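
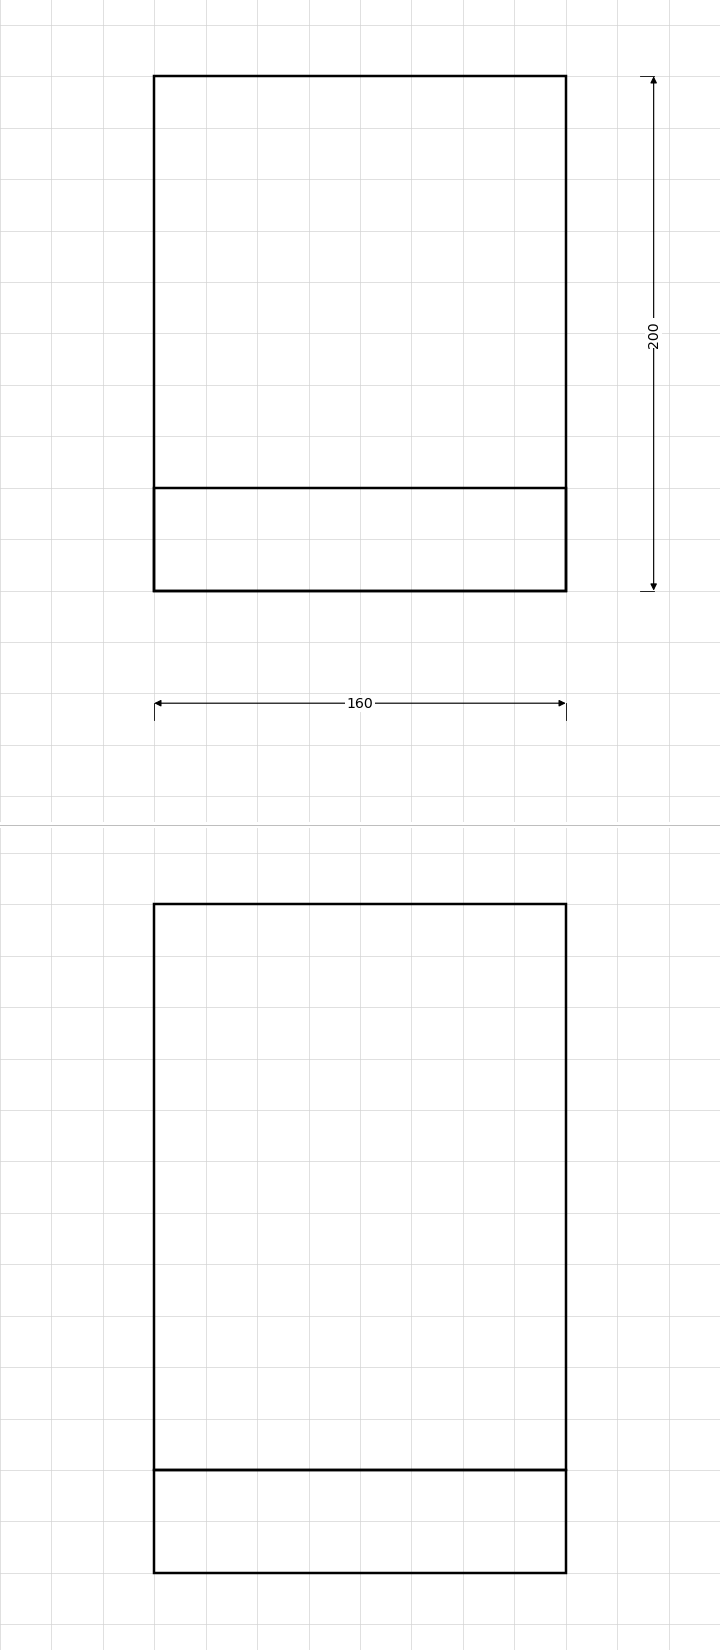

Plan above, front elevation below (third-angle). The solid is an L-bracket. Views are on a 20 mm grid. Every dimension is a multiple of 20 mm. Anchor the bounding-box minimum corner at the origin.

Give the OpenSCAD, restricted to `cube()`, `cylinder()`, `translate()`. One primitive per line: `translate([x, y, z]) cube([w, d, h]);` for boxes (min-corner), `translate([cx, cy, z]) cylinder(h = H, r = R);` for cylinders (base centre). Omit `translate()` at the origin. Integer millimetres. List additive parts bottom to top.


cube([160, 200, 40]);
translate([0, 0, 40]) cube([160, 40, 220]);


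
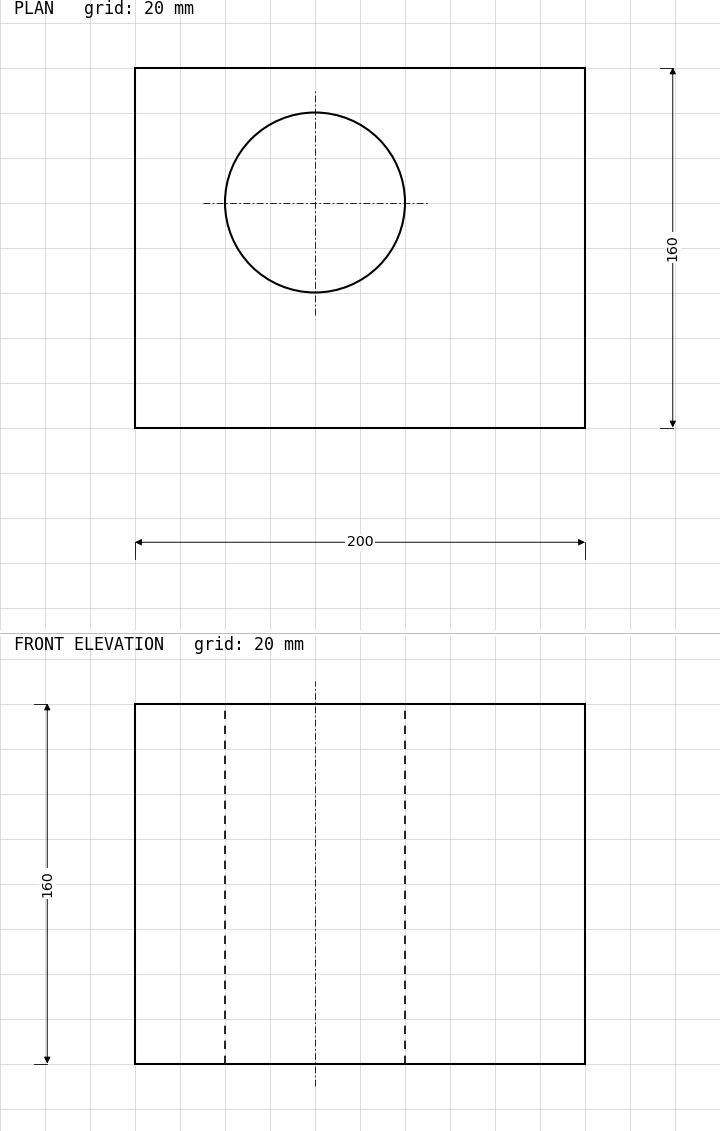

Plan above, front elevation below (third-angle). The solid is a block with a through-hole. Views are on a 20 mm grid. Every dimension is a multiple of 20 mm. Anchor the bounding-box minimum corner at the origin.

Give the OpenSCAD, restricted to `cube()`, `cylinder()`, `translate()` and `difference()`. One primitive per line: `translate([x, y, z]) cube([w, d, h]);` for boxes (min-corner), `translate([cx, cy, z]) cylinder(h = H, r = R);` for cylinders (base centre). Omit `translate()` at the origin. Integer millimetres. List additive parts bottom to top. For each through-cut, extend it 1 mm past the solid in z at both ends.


difference() {
  cube([200, 160, 160]);
  translate([80, 100, -1]) cylinder(h = 162, r = 40);
}


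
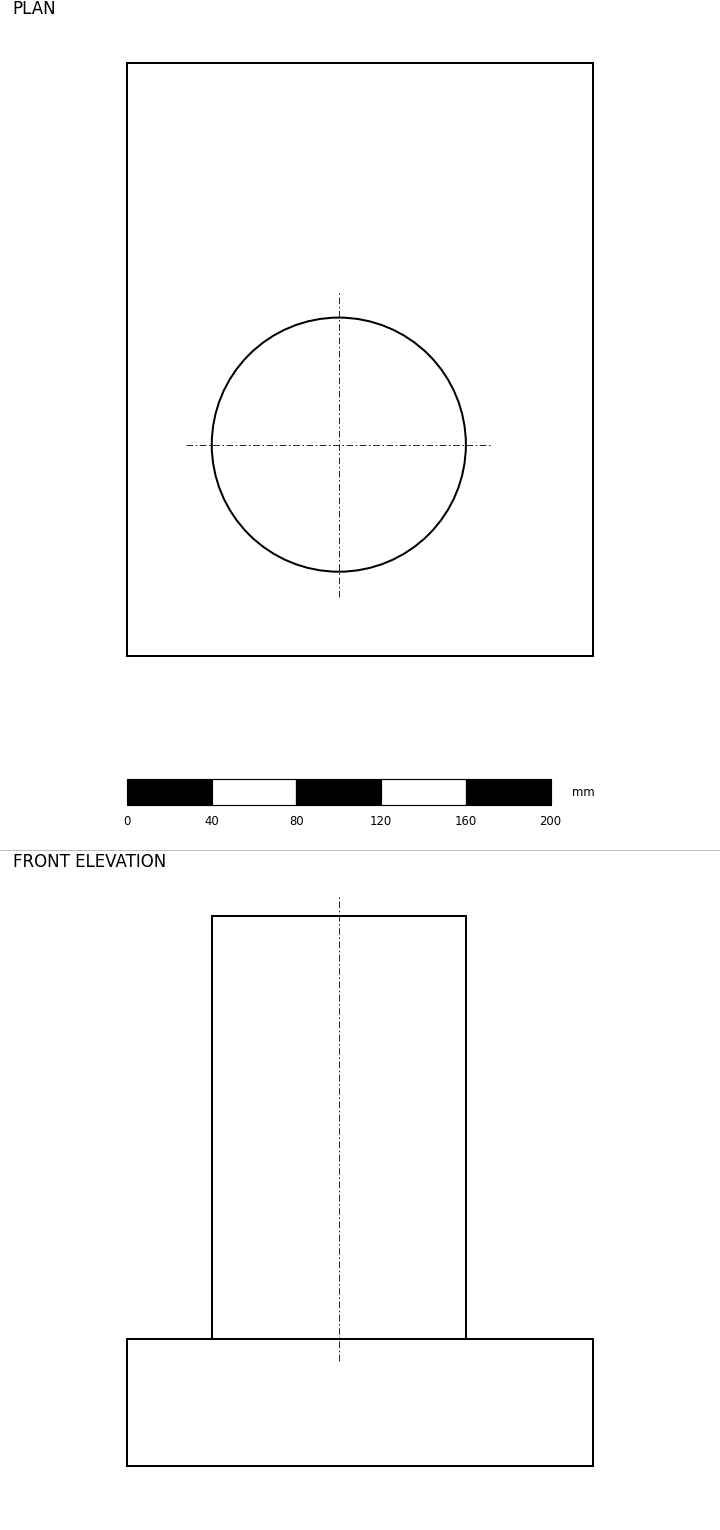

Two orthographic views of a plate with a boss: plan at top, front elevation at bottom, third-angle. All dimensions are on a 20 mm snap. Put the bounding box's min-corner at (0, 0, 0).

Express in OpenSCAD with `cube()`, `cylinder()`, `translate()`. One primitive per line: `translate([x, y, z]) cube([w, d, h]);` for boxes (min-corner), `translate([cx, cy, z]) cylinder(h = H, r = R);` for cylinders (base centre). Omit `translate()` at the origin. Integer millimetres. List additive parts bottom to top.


cube([220, 280, 60]);
translate([100, 100, 60]) cylinder(h = 200, r = 60);


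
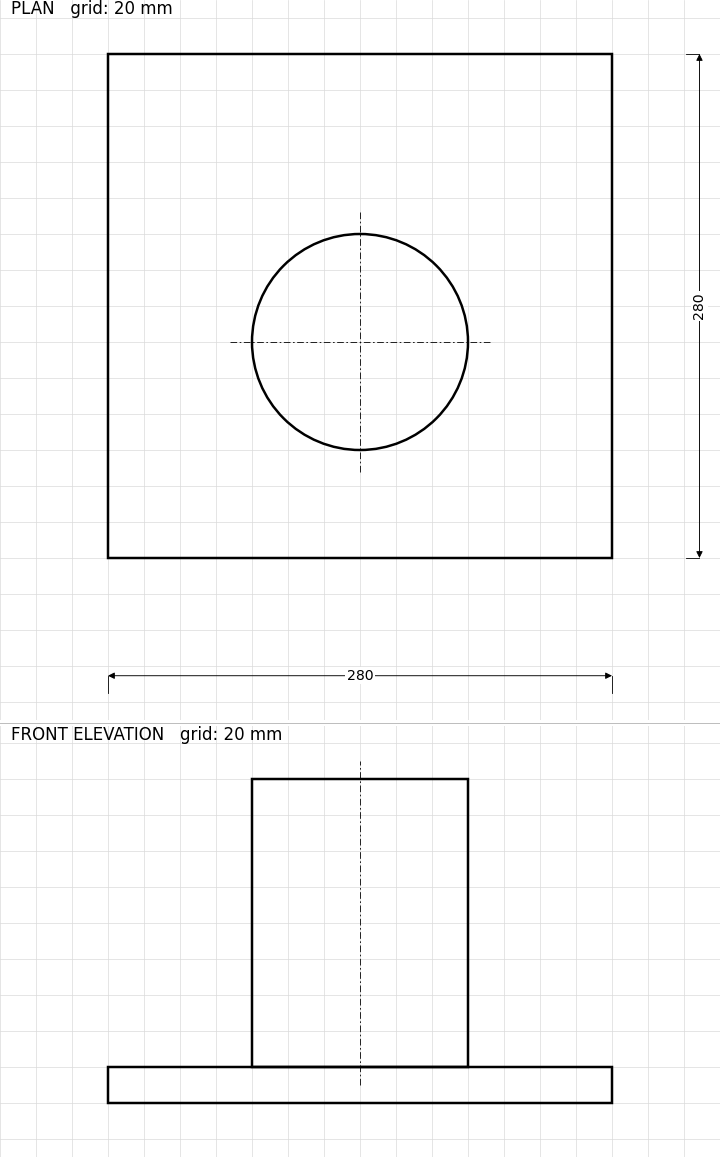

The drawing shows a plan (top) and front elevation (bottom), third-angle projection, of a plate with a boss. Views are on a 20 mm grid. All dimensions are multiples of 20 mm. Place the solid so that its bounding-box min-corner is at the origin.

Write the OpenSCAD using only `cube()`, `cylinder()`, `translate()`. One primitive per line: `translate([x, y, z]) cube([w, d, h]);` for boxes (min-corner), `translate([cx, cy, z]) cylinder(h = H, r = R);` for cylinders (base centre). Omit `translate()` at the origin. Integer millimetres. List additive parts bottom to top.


cube([280, 280, 20]);
translate([140, 120, 20]) cylinder(h = 160, r = 60);


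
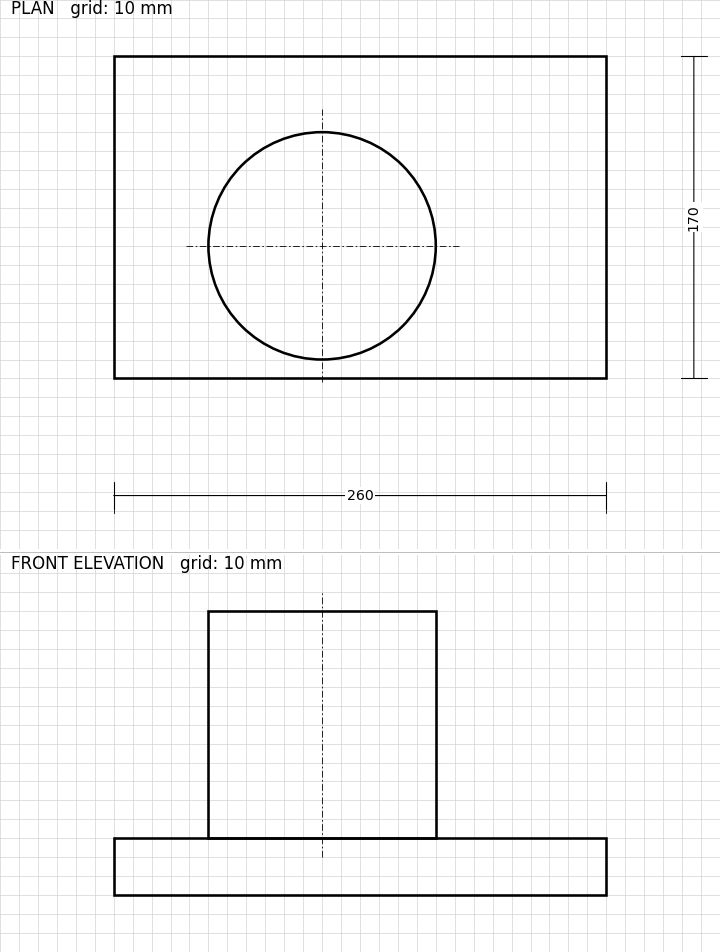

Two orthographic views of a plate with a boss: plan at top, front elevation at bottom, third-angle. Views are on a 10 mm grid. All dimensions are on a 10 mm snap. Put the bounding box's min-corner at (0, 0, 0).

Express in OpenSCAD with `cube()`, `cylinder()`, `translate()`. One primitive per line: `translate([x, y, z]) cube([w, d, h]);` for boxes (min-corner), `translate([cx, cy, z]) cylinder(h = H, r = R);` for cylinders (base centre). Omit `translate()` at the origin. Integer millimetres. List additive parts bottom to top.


cube([260, 170, 30]);
translate([110, 70, 30]) cylinder(h = 120, r = 60);


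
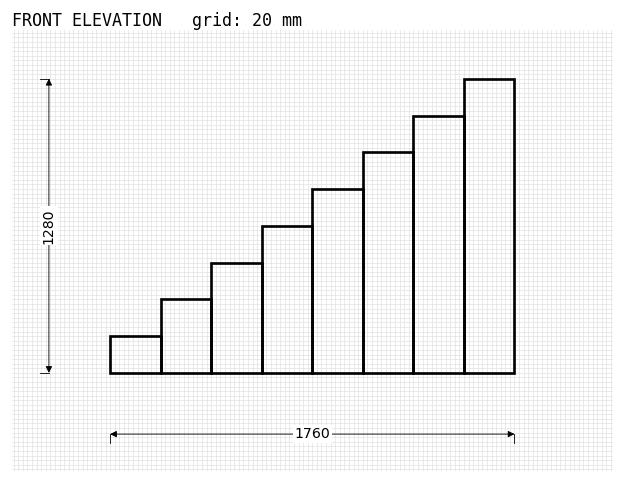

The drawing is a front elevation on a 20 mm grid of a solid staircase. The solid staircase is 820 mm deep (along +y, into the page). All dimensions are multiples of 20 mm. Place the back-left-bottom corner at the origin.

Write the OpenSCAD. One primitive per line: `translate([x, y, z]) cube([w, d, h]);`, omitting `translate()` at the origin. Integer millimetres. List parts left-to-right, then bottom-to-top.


cube([220, 820, 160]);
translate([220, 0, 0]) cube([220, 820, 320]);
translate([440, 0, 0]) cube([220, 820, 480]);
translate([660, 0, 0]) cube([220, 820, 640]);
translate([880, 0, 0]) cube([220, 820, 800]);
translate([1100, 0, 0]) cube([220, 820, 960]);
translate([1320, 0, 0]) cube([220, 820, 1120]);
translate([1540, 0, 0]) cube([220, 820, 1280]);


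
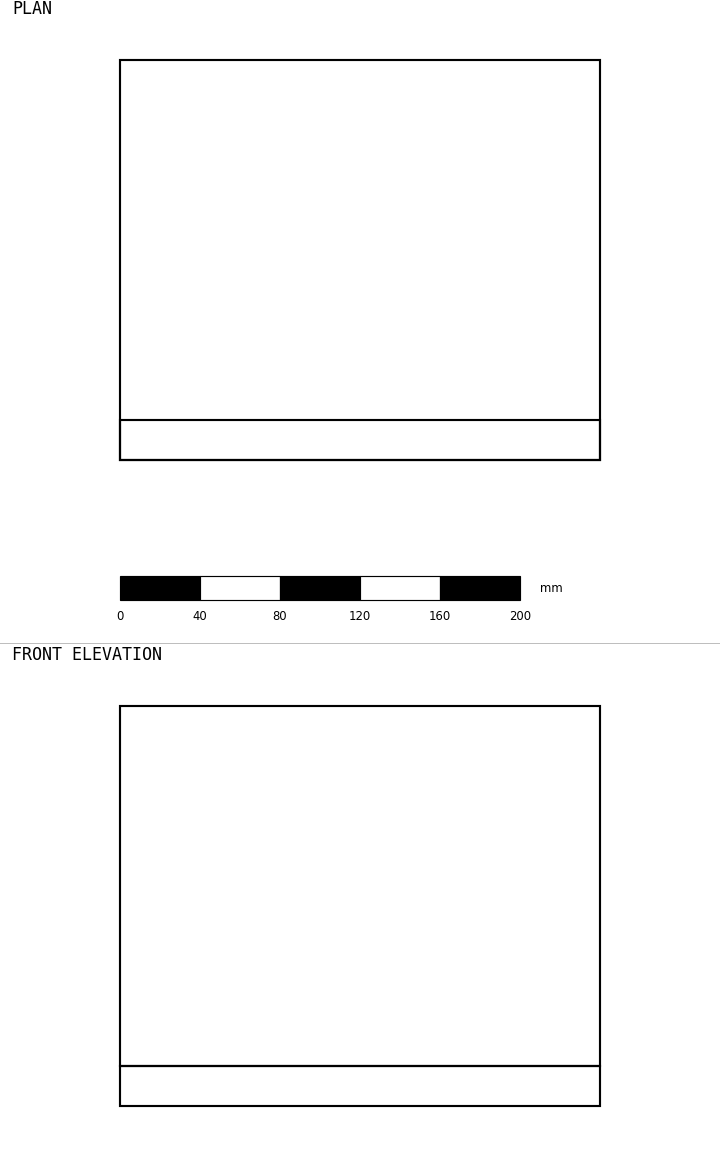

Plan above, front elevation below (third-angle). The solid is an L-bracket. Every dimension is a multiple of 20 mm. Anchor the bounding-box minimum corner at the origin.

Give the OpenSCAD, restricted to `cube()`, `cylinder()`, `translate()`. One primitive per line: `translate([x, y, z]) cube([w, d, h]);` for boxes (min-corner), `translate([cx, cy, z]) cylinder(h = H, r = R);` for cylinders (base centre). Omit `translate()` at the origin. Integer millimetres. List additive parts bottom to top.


cube([240, 200, 20]);
translate([0, 0, 20]) cube([240, 20, 180]);


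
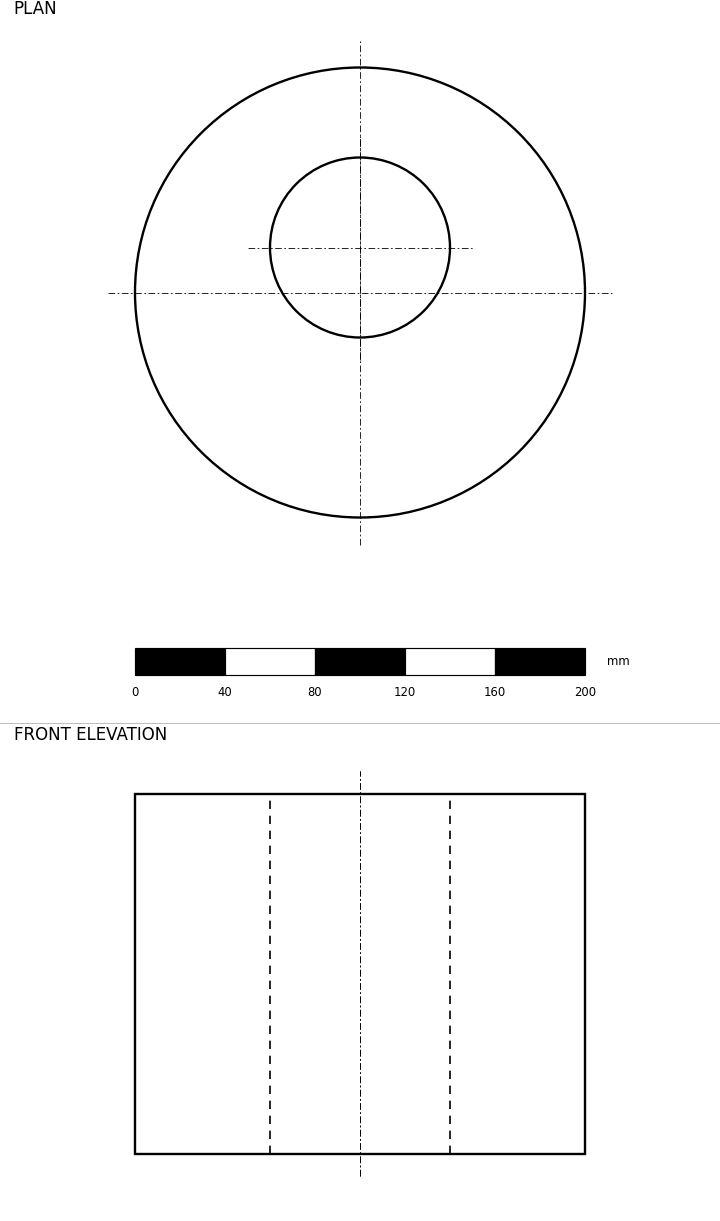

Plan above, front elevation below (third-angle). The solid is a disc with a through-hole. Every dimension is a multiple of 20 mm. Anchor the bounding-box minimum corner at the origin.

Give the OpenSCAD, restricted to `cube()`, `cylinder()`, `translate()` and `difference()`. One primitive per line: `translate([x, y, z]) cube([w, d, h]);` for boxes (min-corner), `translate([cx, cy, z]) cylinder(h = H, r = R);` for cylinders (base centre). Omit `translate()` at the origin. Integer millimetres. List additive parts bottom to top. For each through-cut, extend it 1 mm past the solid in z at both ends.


difference() {
  translate([100, 100, 0]) cylinder(h = 160, r = 100);
  translate([100, 120, -1]) cylinder(h = 162, r = 40);
}


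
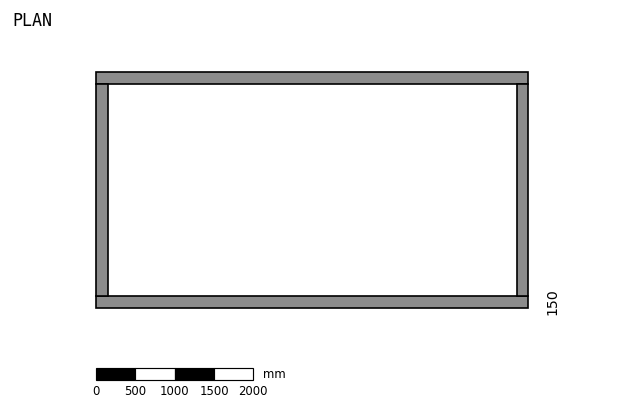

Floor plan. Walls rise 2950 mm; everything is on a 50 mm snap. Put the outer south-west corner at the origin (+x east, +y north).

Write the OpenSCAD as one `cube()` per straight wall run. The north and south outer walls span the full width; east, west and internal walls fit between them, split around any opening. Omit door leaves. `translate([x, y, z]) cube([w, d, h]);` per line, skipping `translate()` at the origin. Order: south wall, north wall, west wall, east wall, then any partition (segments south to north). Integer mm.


cube([5500, 150, 2950]);
translate([0, 2850, 0]) cube([5500, 150, 2950]);
translate([0, 150, 0]) cube([150, 2700, 2950]);
translate([5350, 150, 0]) cube([150, 2700, 2950]);


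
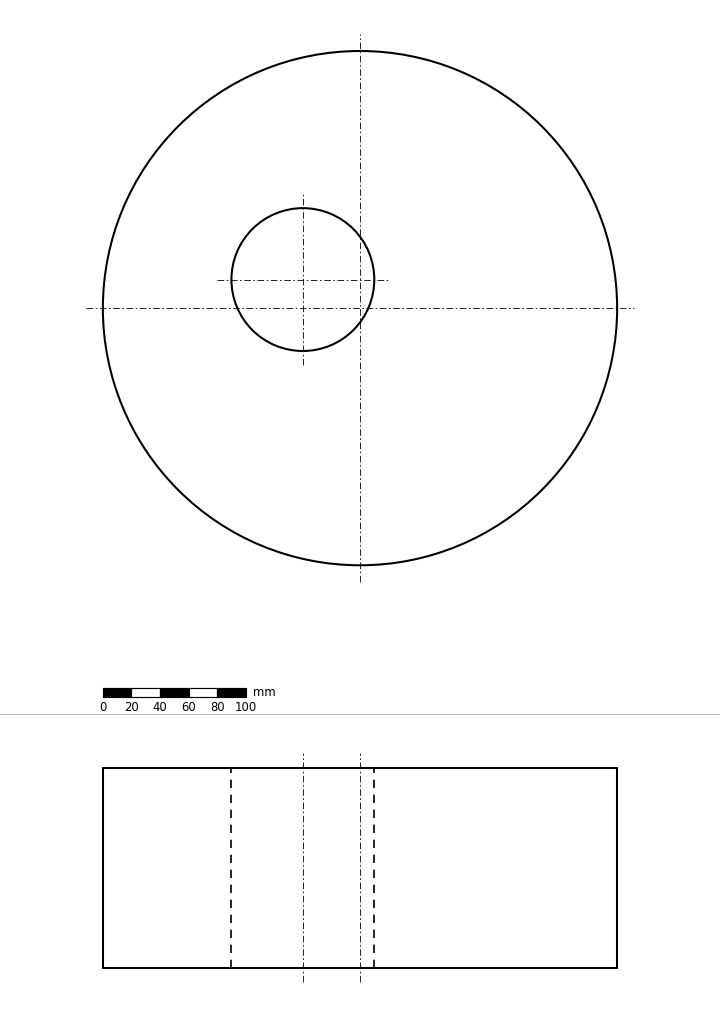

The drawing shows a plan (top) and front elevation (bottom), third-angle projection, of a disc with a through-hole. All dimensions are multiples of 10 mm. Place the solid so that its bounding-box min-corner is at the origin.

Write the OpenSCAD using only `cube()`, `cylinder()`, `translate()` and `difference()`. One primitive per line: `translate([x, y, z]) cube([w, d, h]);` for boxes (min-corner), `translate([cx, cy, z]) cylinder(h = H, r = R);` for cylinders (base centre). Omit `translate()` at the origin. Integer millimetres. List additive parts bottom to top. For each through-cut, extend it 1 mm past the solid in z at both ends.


difference() {
  translate([180, 180, 0]) cylinder(h = 140, r = 180);
  translate([140, 200, -1]) cylinder(h = 142, r = 50);
}


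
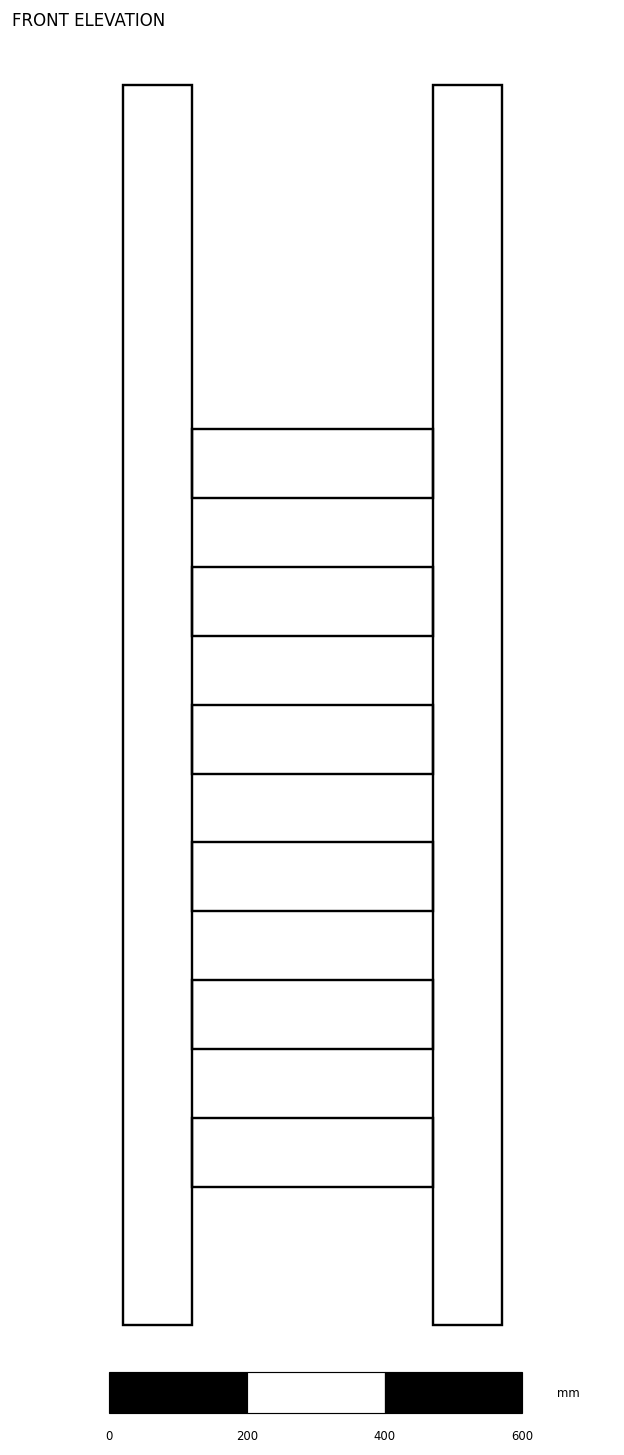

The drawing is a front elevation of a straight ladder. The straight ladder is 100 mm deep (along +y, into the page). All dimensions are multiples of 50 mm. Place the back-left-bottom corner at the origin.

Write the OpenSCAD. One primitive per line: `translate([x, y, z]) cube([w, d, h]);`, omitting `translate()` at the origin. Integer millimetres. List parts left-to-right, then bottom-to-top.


cube([100, 100, 1800]);
translate([100, 0, 200]) cube([350, 100, 100]);
translate([100, 0, 400]) cube([350, 100, 100]);
translate([100, 0, 600]) cube([350, 100, 100]);
translate([100, 0, 800]) cube([350, 100, 100]);
translate([100, 0, 1000]) cube([350, 100, 100]);
translate([100, 0, 1200]) cube([350, 100, 100]);
translate([450, 0, 0]) cube([100, 100, 1800]);


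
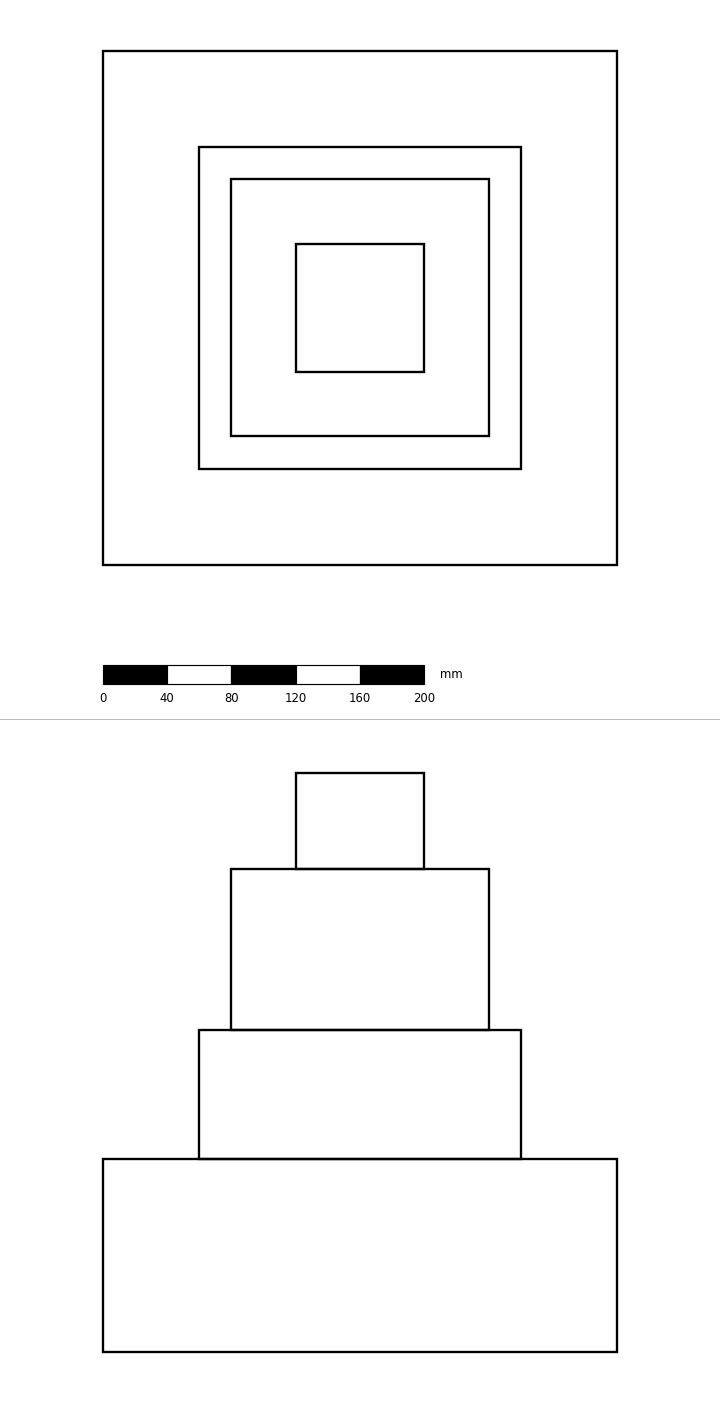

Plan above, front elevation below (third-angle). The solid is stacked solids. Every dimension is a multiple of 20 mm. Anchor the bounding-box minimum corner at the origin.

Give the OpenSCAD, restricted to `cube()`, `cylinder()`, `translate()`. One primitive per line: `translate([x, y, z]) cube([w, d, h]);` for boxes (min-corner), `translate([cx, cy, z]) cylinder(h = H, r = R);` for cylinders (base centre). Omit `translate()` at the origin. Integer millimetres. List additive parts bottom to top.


cube([320, 320, 120]);
translate([60, 60, 120]) cube([200, 200, 80]);
translate([80, 80, 200]) cube([160, 160, 100]);
translate([120, 120, 300]) cube([80, 80, 60]);


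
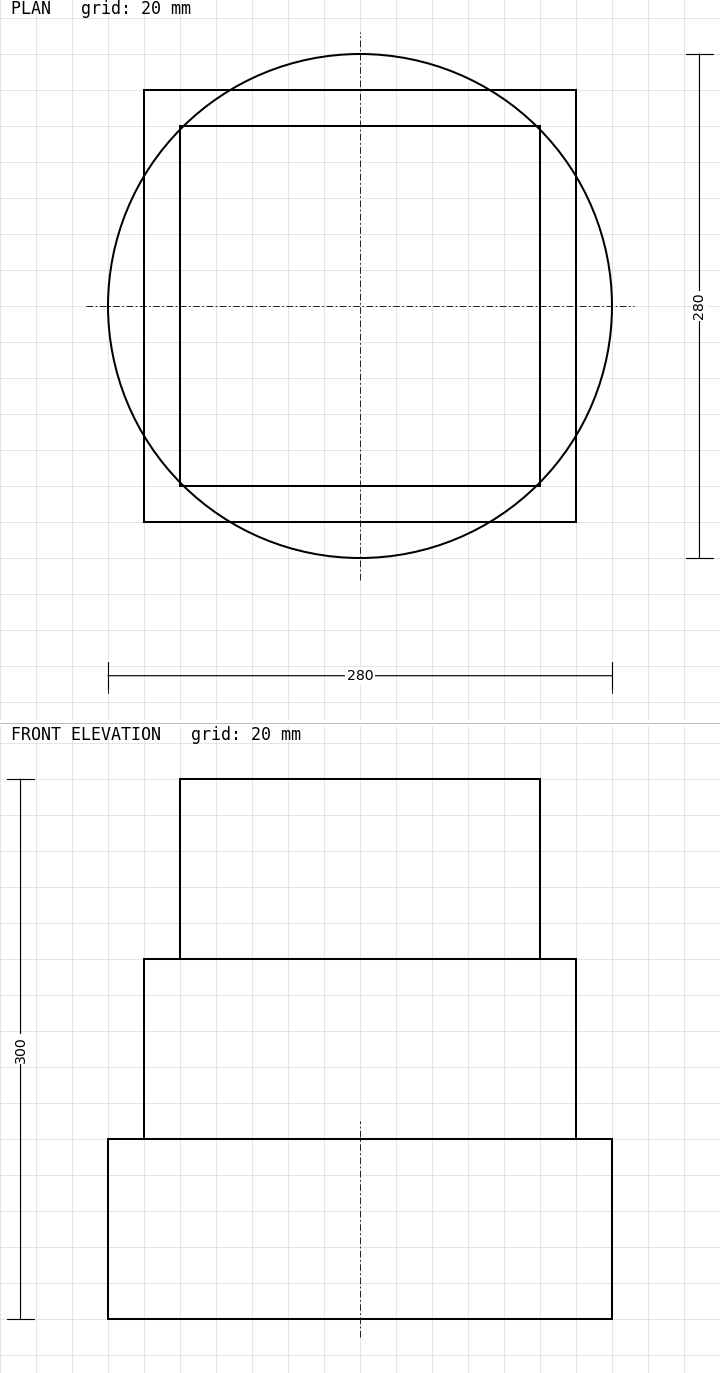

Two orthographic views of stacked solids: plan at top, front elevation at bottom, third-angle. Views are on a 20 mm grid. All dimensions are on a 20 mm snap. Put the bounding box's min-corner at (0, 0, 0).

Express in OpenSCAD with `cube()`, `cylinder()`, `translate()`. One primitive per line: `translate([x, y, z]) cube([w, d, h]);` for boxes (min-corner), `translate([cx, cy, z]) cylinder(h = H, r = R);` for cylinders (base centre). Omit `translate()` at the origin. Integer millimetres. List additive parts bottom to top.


translate([140, 140, 0]) cylinder(h = 100, r = 140);
translate([20, 20, 100]) cube([240, 240, 100]);
translate([40, 40, 200]) cube([200, 200, 100]);


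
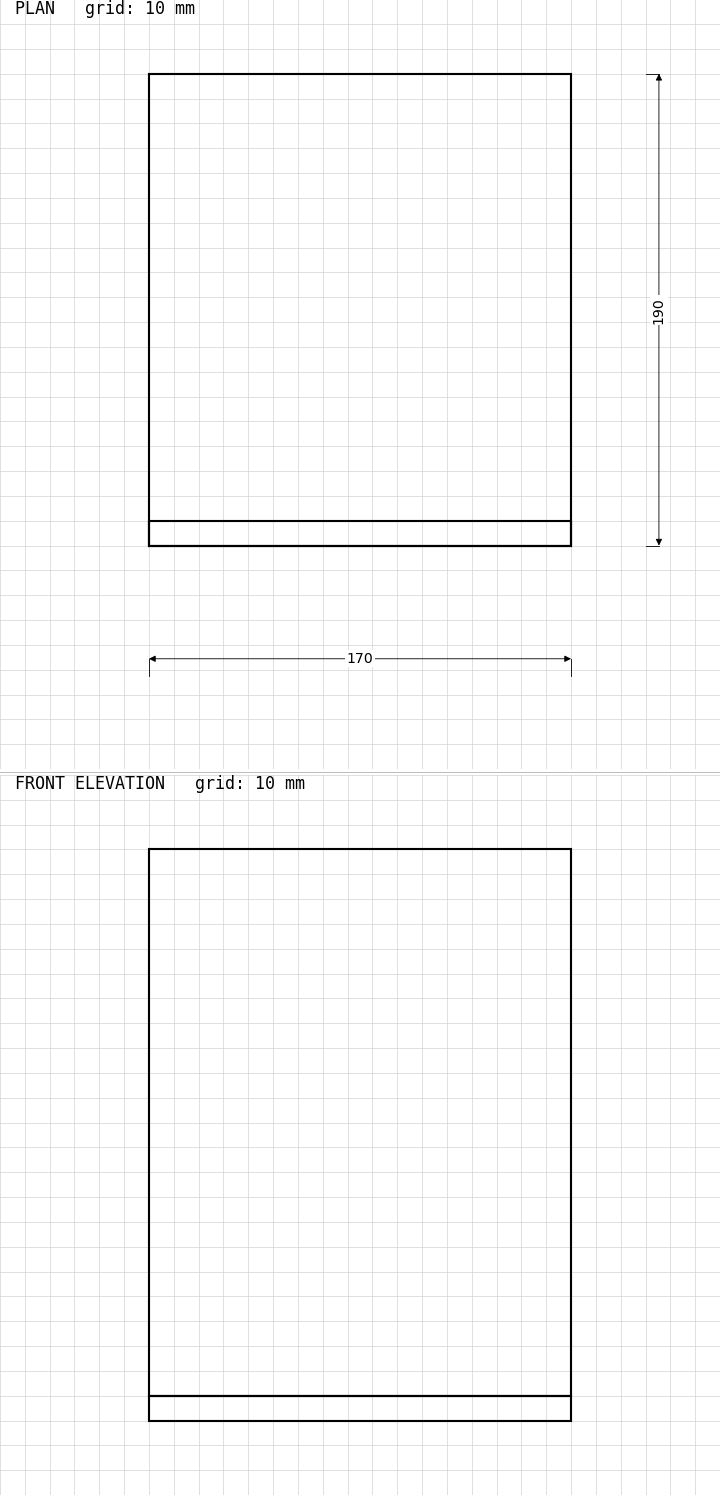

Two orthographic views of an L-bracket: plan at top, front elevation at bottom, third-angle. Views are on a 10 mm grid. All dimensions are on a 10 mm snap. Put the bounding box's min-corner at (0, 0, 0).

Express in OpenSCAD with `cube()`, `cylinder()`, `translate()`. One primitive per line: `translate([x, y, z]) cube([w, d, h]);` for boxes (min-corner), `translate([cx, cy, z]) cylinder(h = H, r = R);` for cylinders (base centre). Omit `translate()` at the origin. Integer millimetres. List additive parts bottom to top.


cube([170, 190, 10]);
translate([0, 0, 10]) cube([170, 10, 220]);


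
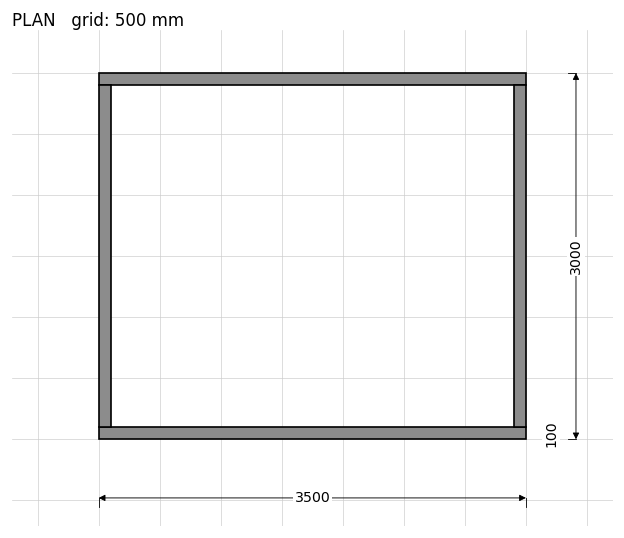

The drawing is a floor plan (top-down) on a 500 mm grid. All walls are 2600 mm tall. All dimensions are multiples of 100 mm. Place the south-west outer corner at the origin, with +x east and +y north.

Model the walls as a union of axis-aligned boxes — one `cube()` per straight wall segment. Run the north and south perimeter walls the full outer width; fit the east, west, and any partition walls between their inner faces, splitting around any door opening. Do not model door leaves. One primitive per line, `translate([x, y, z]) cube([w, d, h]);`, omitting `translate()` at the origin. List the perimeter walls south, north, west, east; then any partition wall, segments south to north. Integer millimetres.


cube([3500, 100, 2600]);
translate([0, 2900, 0]) cube([3500, 100, 2600]);
translate([0, 100, 0]) cube([100, 2800, 2600]);
translate([3400, 100, 0]) cube([100, 2800, 2600]);


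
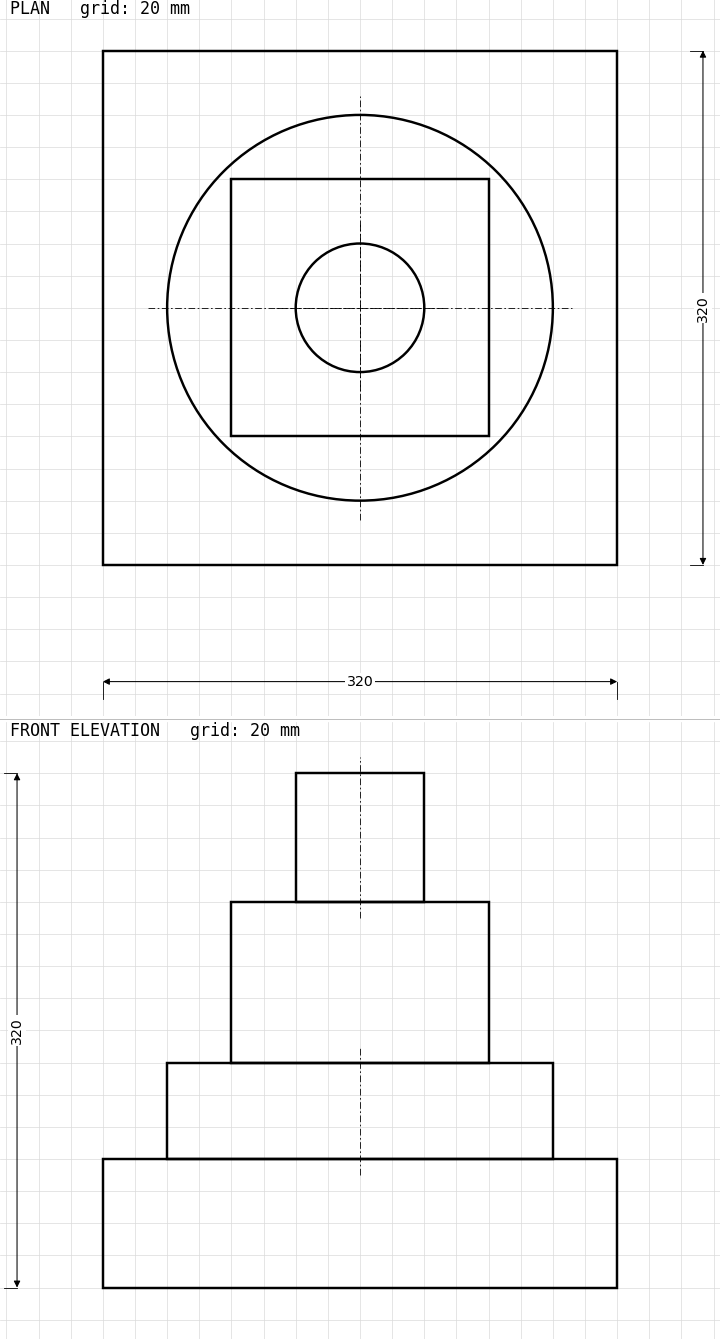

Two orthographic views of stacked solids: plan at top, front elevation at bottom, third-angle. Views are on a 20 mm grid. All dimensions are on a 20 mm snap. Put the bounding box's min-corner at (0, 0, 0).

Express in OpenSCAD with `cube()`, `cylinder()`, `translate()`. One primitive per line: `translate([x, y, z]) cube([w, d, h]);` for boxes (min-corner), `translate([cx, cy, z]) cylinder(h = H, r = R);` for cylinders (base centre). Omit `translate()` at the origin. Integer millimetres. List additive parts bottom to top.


cube([320, 320, 80]);
translate([160, 160, 80]) cylinder(h = 60, r = 120);
translate([80, 80, 140]) cube([160, 160, 100]);
translate([160, 160, 240]) cylinder(h = 80, r = 40);


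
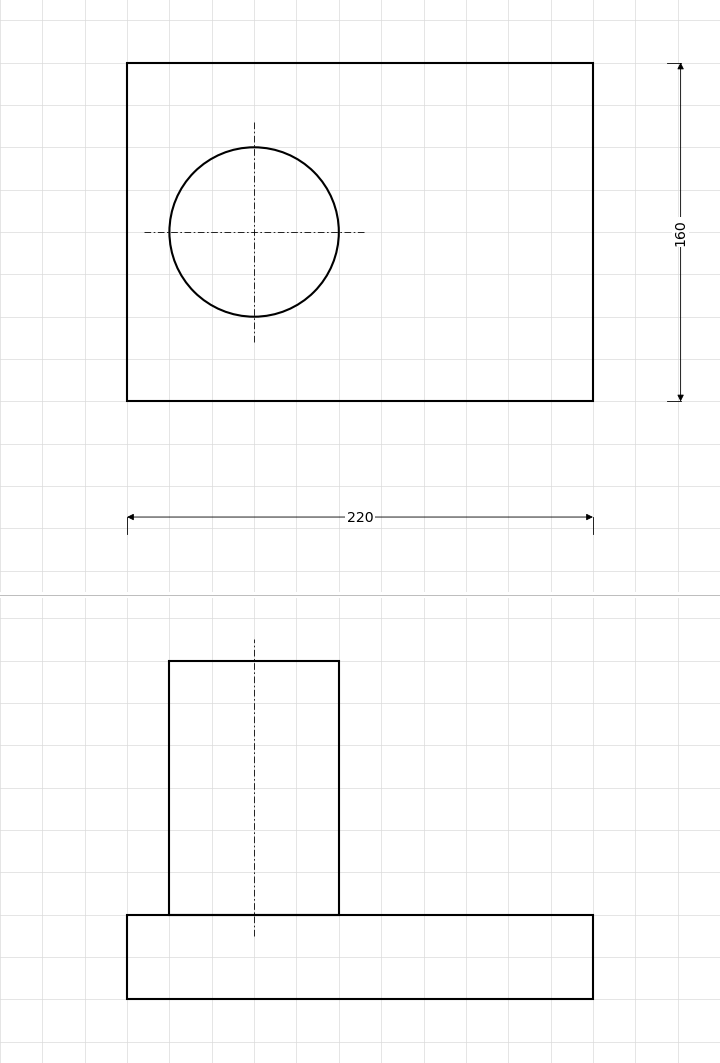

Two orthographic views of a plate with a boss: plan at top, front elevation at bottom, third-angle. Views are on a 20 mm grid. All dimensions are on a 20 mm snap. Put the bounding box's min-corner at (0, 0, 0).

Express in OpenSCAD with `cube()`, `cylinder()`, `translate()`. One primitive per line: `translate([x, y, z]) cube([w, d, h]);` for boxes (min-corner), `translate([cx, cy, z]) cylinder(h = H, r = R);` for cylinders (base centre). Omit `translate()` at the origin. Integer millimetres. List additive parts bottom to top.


cube([220, 160, 40]);
translate([60, 80, 40]) cylinder(h = 120, r = 40);


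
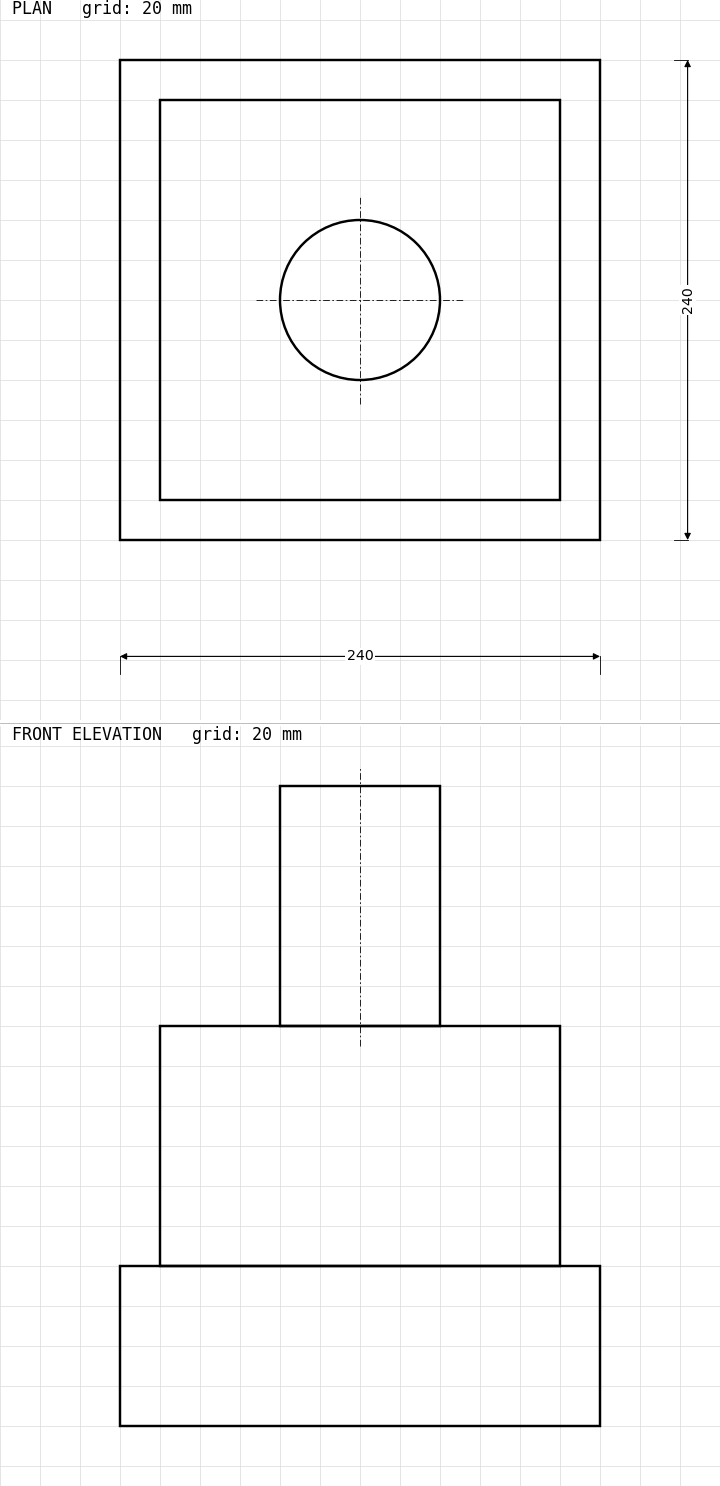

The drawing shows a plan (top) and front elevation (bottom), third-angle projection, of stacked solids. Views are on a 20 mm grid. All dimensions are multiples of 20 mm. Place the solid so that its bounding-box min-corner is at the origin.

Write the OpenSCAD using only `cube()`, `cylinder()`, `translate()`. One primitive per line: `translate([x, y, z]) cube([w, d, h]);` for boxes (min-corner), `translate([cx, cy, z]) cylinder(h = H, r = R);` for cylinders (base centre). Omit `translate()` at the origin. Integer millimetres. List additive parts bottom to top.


cube([240, 240, 80]);
translate([20, 20, 80]) cube([200, 200, 120]);
translate([120, 120, 200]) cylinder(h = 120, r = 40);


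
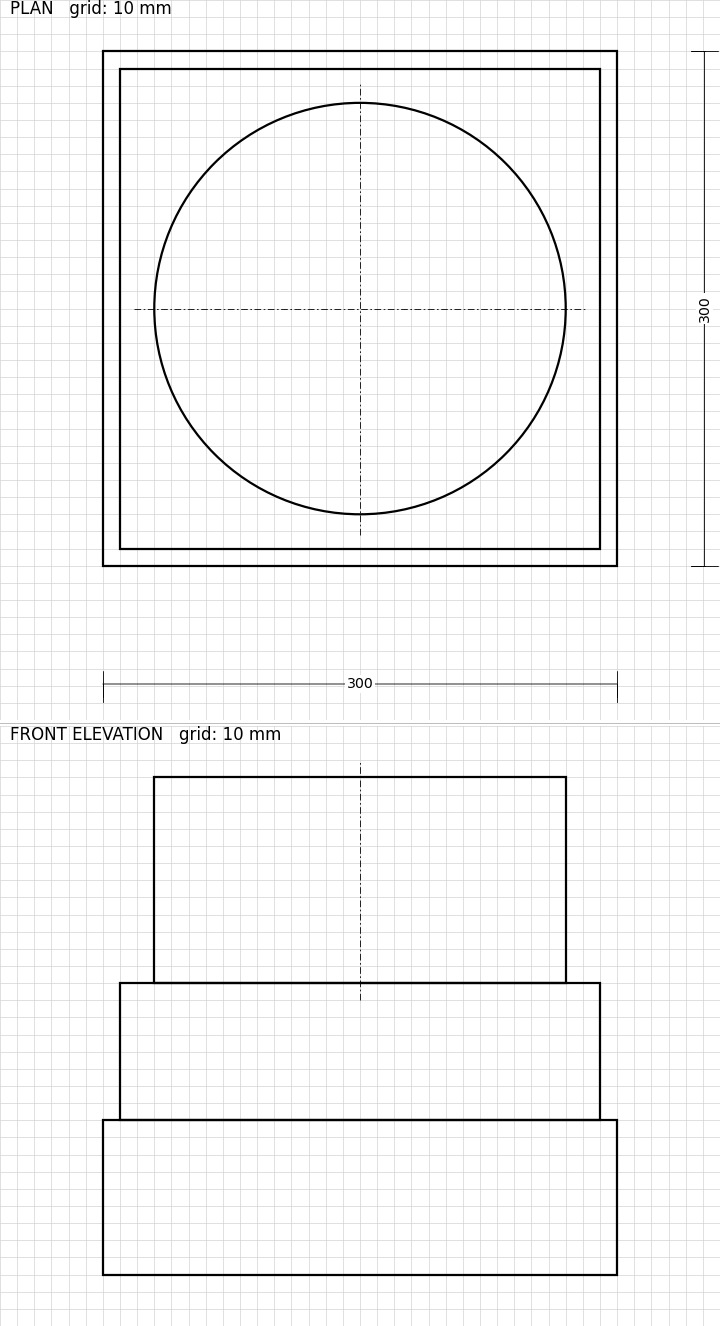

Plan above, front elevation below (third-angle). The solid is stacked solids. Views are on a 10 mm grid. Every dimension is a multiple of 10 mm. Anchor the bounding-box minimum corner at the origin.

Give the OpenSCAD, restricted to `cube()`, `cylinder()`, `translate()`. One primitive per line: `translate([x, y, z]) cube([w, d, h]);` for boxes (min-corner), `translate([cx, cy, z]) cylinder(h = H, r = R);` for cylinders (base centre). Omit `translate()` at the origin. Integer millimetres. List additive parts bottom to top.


cube([300, 300, 90]);
translate([10, 10, 90]) cube([280, 280, 80]);
translate([150, 150, 170]) cylinder(h = 120, r = 120);


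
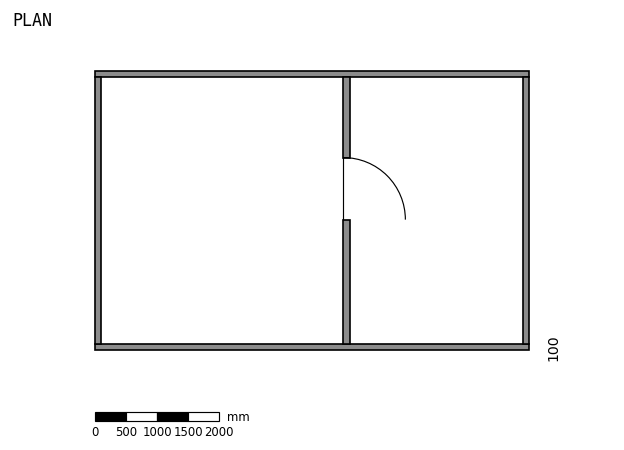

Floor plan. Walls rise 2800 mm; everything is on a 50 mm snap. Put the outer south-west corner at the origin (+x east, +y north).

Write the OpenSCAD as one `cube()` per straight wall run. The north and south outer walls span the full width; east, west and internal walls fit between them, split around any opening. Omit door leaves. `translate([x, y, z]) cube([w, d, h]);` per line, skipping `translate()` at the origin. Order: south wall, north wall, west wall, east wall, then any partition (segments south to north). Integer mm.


cube([7000, 100, 2800]);
translate([0, 4400, 0]) cube([7000, 100, 2800]);
translate([0, 100, 0]) cube([100, 4300, 2800]);
translate([6900, 100, 0]) cube([100, 4300, 2800]);
translate([4000, 100, 0]) cube([100, 2000, 2800]);
translate([4000, 3100, 0]) cube([100, 1300, 2800]);


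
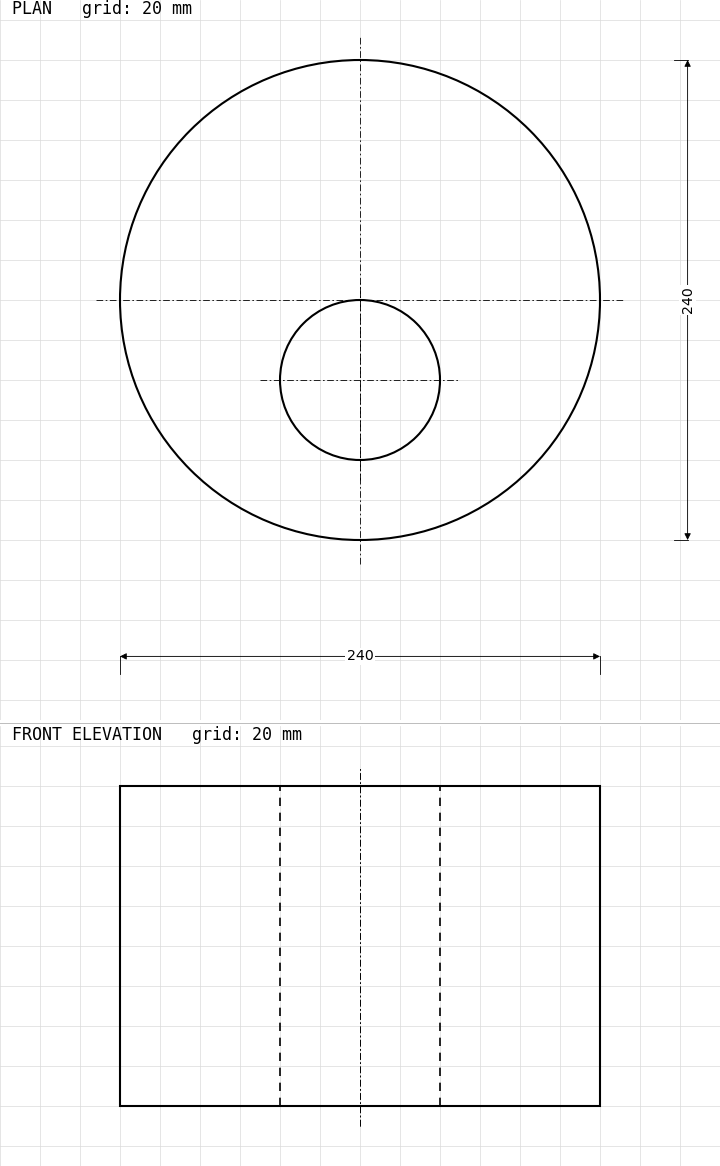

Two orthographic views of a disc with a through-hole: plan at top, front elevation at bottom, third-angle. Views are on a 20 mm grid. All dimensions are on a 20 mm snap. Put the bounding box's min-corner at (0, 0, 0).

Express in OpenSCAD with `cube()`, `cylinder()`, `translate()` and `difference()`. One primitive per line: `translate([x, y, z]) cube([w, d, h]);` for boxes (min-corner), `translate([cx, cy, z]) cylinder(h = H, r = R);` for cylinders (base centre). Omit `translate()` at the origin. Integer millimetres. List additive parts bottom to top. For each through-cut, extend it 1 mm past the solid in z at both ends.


difference() {
  translate([120, 120, 0]) cylinder(h = 160, r = 120);
  translate([120, 80, -1]) cylinder(h = 162, r = 40);
}


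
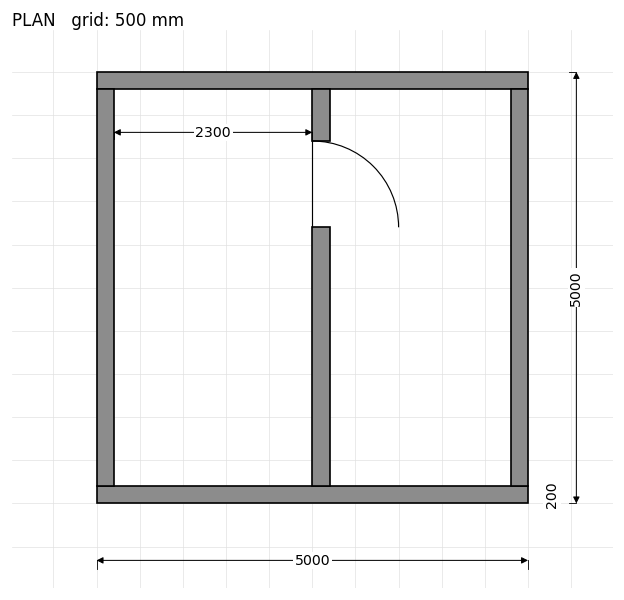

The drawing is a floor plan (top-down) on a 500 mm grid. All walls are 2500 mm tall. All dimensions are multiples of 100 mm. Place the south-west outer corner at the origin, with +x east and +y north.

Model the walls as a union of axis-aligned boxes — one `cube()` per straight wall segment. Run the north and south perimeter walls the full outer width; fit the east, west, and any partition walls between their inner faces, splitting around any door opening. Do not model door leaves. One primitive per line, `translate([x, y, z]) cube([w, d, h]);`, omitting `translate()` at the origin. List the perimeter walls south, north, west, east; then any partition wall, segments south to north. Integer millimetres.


cube([5000, 200, 2500]);
translate([0, 4800, 0]) cube([5000, 200, 2500]);
translate([0, 200, 0]) cube([200, 4600, 2500]);
translate([4800, 200, 0]) cube([200, 4600, 2500]);
translate([2500, 200, 0]) cube([200, 3000, 2500]);
translate([2500, 4200, 0]) cube([200, 600, 2500]);


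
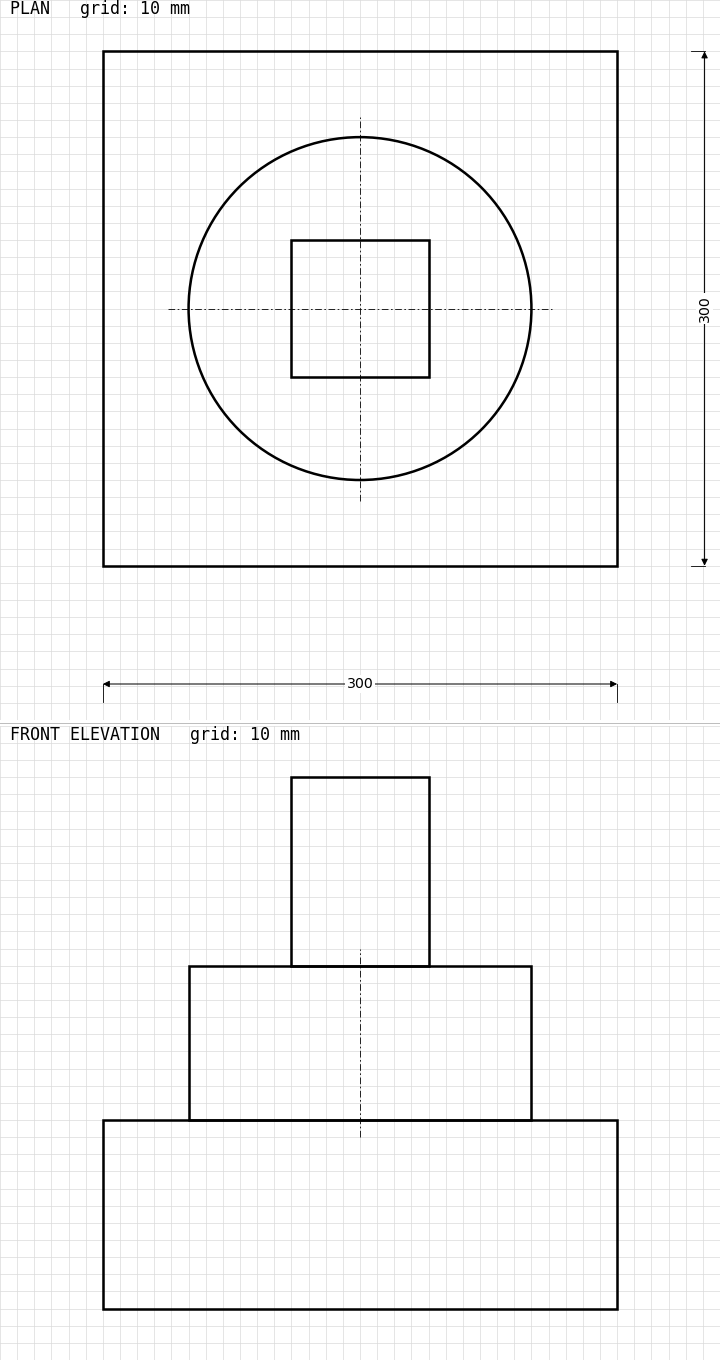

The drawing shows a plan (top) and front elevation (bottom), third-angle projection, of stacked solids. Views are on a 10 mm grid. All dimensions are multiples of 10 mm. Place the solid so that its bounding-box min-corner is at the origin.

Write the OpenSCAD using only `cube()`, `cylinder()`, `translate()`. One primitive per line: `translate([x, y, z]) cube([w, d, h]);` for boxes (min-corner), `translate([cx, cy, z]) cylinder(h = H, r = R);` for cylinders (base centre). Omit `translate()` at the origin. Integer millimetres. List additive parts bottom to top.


cube([300, 300, 110]);
translate([150, 150, 110]) cylinder(h = 90, r = 100);
translate([110, 110, 200]) cube([80, 80, 110]);


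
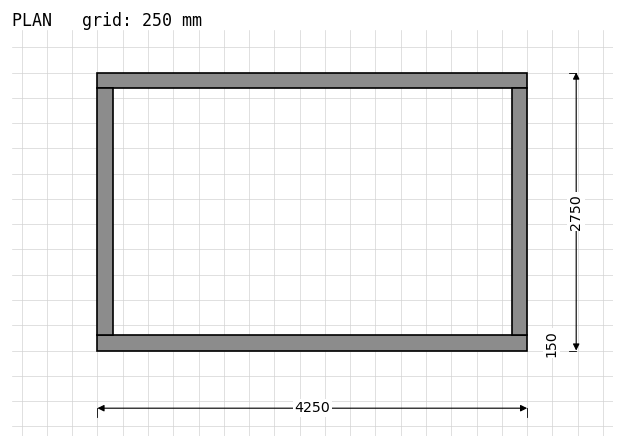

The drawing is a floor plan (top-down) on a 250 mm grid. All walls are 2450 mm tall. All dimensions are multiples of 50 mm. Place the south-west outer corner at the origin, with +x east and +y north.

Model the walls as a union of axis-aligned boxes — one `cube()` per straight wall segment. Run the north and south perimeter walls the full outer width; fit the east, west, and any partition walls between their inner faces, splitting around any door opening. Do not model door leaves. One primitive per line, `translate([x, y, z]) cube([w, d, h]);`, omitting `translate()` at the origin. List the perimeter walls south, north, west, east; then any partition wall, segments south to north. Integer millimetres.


cube([4250, 150, 2450]);
translate([0, 2600, 0]) cube([4250, 150, 2450]);
translate([0, 150, 0]) cube([150, 2450, 2450]);
translate([4100, 150, 0]) cube([150, 2450, 2450]);


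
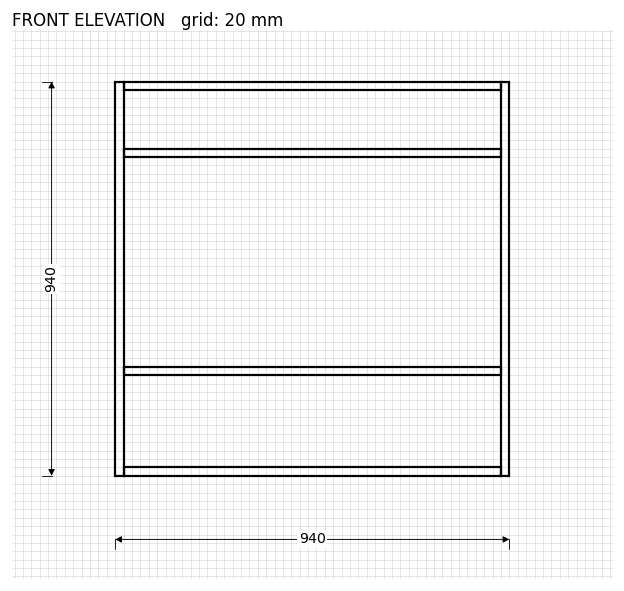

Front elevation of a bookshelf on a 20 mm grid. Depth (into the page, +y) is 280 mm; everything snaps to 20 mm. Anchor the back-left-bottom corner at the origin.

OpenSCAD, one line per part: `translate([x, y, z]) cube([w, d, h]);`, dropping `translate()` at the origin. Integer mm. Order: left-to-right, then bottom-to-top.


cube([20, 280, 940]);
translate([20, 0, 0]) cube([900, 280, 20]);
translate([20, 0, 240]) cube([900, 280, 20]);
translate([20, 0, 760]) cube([900, 280, 20]);
translate([20, 0, 920]) cube([900, 280, 20]);
translate([920, 0, 0]) cube([20, 280, 940]);


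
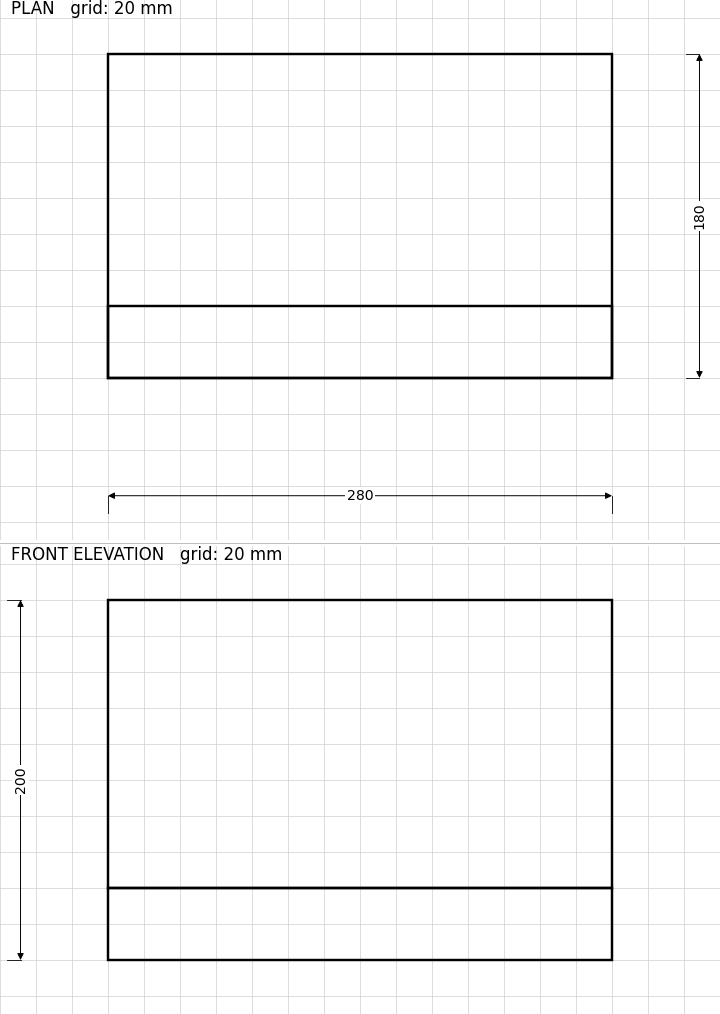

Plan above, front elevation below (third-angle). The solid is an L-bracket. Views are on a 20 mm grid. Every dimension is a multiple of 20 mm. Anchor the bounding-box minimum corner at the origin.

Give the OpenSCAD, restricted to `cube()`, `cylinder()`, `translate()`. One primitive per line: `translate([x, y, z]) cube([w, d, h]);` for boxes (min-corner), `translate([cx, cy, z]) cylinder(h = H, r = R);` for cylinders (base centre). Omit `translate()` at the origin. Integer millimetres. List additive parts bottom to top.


cube([280, 180, 40]);
translate([0, 0, 40]) cube([280, 40, 160]);


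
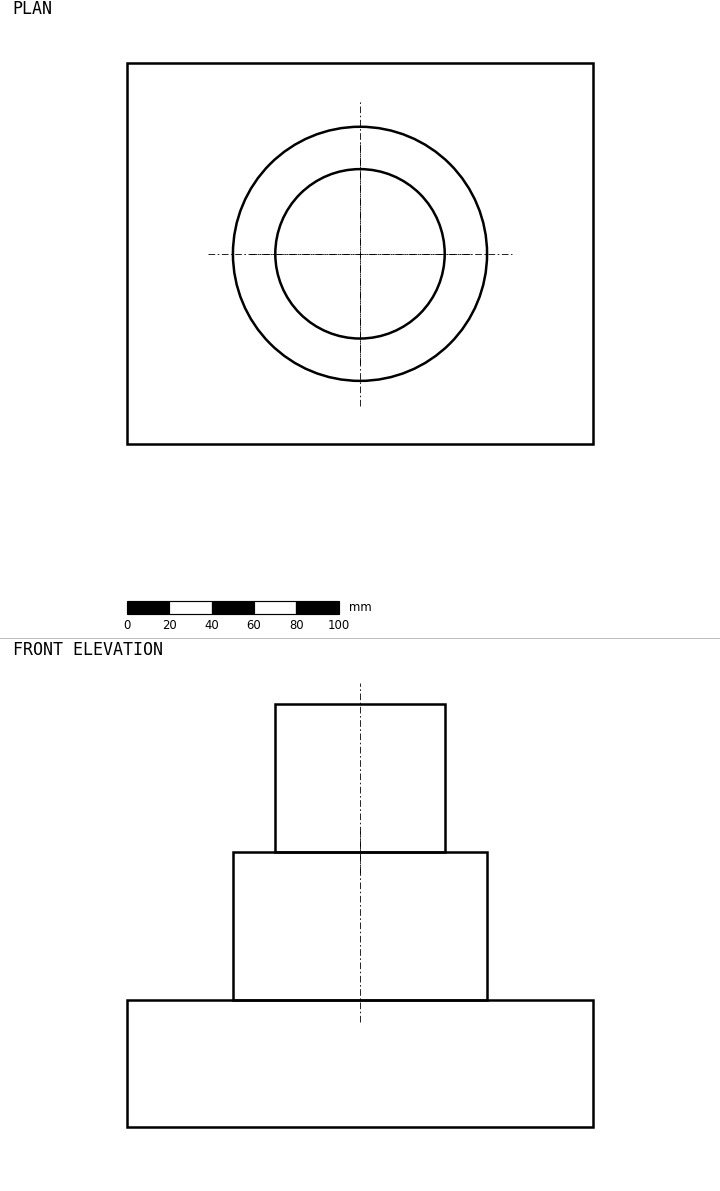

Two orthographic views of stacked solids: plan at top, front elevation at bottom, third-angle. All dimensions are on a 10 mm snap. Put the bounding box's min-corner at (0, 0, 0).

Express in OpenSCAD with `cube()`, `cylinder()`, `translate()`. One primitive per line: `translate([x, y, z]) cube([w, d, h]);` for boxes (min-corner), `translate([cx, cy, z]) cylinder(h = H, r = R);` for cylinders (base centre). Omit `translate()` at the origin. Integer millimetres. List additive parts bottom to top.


cube([220, 180, 60]);
translate([110, 90, 60]) cylinder(h = 70, r = 60);
translate([110, 90, 130]) cylinder(h = 70, r = 40);


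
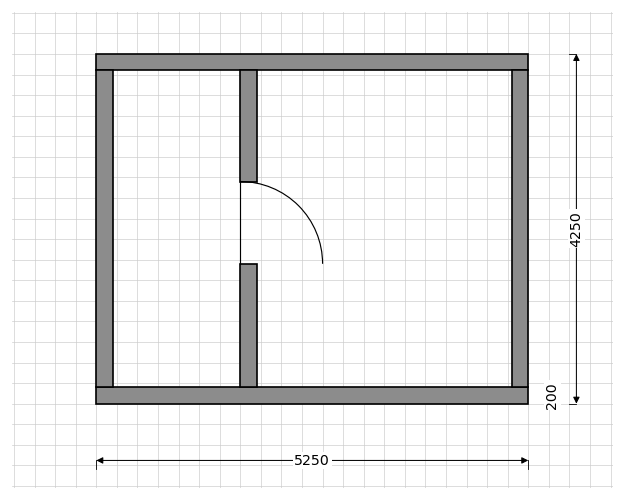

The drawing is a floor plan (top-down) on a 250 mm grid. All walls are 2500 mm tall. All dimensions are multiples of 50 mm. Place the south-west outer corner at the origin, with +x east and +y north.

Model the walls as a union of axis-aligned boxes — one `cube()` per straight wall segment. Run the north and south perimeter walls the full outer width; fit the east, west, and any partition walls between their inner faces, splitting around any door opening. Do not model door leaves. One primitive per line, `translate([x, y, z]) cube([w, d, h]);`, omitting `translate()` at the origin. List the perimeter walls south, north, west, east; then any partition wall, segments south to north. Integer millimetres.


cube([5250, 200, 2500]);
translate([0, 4050, 0]) cube([5250, 200, 2500]);
translate([0, 200, 0]) cube([200, 3850, 2500]);
translate([5050, 200, 0]) cube([200, 3850, 2500]);
translate([1750, 200, 0]) cube([200, 1500, 2500]);
translate([1750, 2700, 0]) cube([200, 1350, 2500]);


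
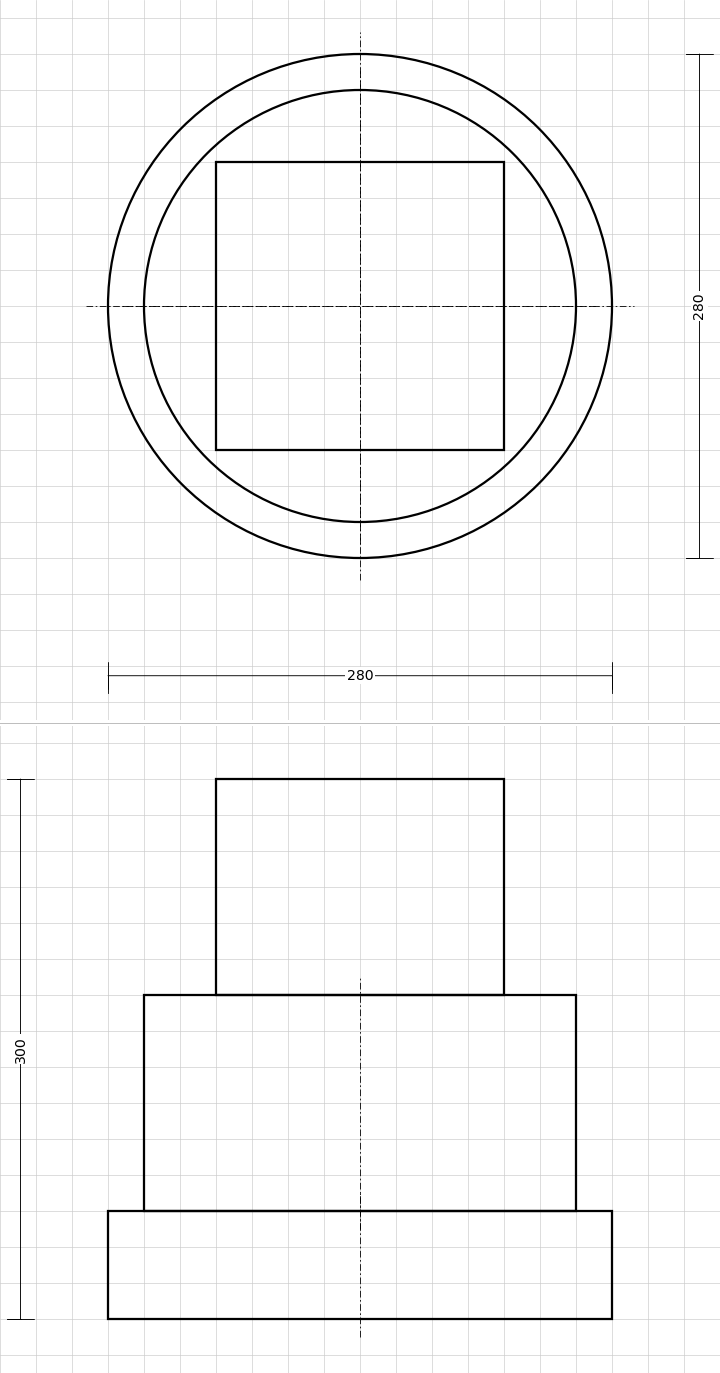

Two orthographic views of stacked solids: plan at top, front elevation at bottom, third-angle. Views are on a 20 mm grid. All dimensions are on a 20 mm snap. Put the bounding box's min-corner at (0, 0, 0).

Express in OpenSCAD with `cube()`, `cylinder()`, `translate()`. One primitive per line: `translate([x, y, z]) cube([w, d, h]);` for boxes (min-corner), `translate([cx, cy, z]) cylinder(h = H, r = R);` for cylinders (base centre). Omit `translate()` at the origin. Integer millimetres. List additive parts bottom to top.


translate([140, 140, 0]) cylinder(h = 60, r = 140);
translate([140, 140, 60]) cylinder(h = 120, r = 120);
translate([60, 60, 180]) cube([160, 160, 120]);


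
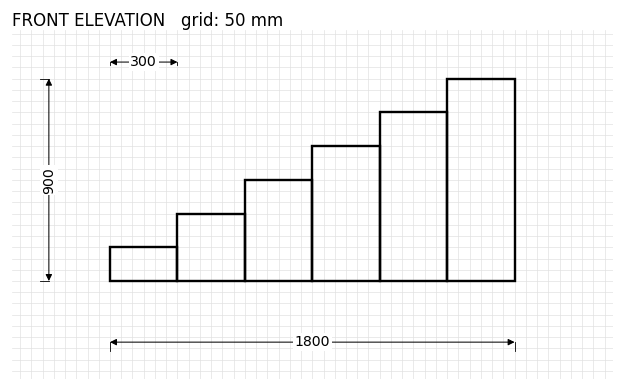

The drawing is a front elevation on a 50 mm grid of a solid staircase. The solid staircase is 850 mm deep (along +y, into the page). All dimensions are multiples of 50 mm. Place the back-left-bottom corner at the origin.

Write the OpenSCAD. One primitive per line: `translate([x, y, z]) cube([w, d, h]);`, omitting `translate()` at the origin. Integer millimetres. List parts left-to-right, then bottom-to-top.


cube([300, 850, 150]);
translate([300, 0, 0]) cube([300, 850, 300]);
translate([600, 0, 0]) cube([300, 850, 450]);
translate([900, 0, 0]) cube([300, 850, 600]);
translate([1200, 0, 0]) cube([300, 850, 750]);
translate([1500, 0, 0]) cube([300, 850, 900]);


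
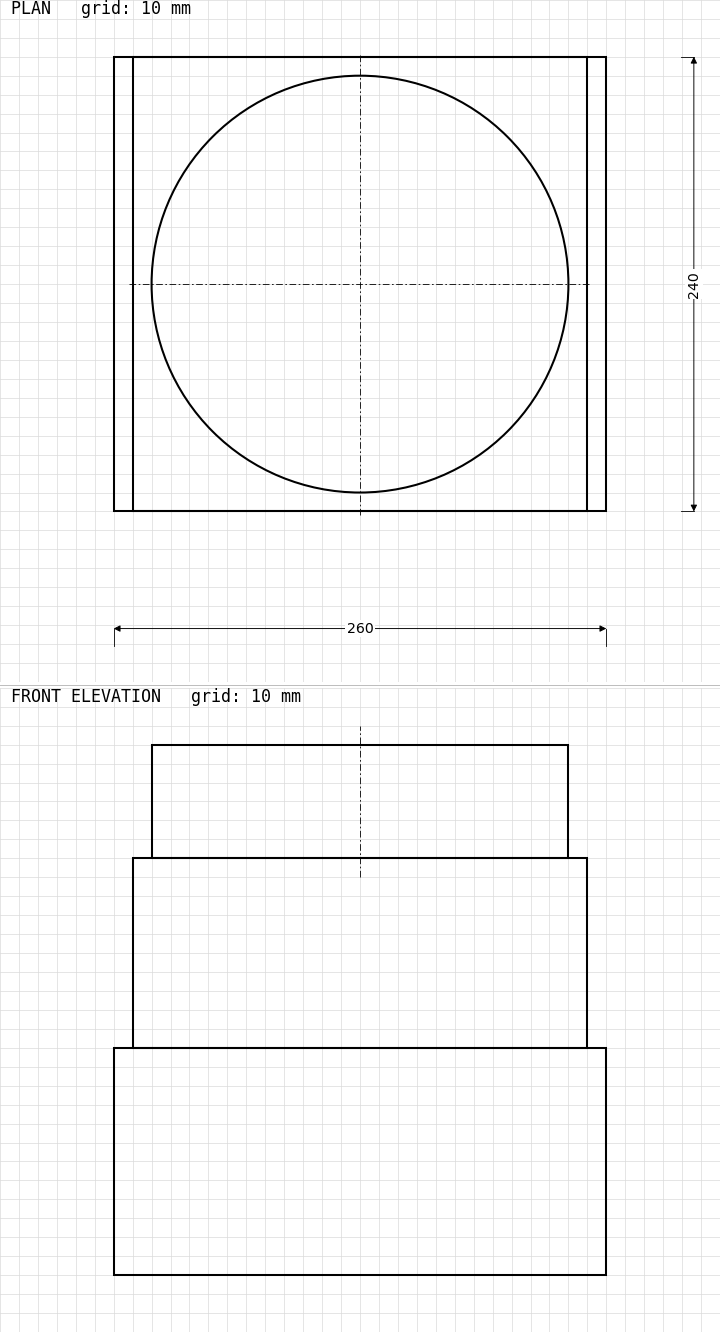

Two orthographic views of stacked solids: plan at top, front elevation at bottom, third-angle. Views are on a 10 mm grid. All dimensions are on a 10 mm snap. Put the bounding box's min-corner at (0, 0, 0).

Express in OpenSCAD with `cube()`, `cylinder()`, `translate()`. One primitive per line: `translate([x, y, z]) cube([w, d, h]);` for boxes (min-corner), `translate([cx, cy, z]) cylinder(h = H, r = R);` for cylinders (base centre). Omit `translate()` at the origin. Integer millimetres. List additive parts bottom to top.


cube([260, 240, 120]);
translate([10, 0, 120]) cube([240, 240, 100]);
translate([130, 120, 220]) cylinder(h = 60, r = 110);


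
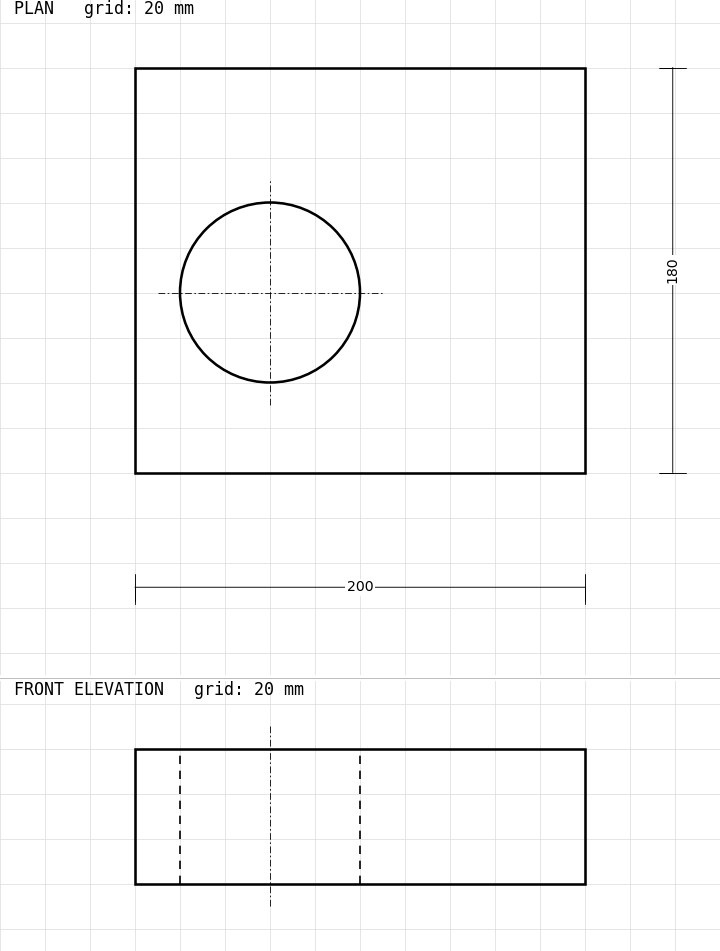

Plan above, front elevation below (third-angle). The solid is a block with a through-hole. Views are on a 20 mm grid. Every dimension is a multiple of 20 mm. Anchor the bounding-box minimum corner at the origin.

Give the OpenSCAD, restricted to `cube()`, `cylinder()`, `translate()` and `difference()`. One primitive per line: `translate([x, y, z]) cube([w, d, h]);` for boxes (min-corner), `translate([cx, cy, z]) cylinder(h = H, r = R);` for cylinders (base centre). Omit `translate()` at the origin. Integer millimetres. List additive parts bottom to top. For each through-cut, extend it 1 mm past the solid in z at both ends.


difference() {
  cube([200, 180, 60]);
  translate([60, 80, -1]) cylinder(h = 62, r = 40);
}
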